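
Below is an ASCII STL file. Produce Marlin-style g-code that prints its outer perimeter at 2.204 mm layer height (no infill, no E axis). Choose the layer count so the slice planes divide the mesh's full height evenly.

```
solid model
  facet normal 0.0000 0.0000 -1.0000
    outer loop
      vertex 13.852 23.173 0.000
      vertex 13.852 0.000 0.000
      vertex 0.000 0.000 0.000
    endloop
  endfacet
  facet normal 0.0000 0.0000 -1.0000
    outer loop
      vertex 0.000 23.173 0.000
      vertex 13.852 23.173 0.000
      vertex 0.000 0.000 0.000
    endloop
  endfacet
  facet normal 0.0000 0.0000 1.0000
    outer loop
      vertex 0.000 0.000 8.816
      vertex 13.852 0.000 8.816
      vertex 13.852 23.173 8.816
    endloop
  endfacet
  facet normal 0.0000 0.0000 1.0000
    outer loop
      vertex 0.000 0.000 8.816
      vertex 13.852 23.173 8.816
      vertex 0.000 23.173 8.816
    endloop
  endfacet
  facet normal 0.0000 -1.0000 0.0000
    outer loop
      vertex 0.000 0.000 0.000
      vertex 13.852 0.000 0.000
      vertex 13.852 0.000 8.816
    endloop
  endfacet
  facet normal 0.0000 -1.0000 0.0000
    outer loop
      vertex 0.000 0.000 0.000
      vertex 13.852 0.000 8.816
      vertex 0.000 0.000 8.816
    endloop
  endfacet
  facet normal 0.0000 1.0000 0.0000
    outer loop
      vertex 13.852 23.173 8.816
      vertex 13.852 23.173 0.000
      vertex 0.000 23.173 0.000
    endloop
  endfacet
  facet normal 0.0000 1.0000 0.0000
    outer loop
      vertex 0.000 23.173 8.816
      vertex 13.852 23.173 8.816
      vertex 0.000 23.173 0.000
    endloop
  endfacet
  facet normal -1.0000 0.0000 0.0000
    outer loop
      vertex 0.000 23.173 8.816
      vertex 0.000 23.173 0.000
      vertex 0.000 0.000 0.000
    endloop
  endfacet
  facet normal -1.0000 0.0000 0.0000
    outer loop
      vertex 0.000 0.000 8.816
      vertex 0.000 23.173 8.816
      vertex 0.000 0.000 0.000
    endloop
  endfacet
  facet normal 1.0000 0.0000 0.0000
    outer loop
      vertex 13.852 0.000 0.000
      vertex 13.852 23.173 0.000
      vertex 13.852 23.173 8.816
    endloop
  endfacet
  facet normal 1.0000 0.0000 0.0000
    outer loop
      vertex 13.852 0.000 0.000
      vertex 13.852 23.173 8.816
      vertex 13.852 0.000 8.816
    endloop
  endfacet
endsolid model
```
; perimeter-only toolpath
G21 ; units = mm
G90 ; absolute positioning
G28 ; home
; layer 1
G0 Z2.204
G0 X0.000 Y0.000
G1 X13.852 Y0.000
G1 X13.852 Y23.173
G1 X0.000 Y23.173
G1 X0.000 Y0.000
; layer 2
G0 Z4.408
G0 X0.000 Y0.000
G1 X13.852 Y0.000
G1 X13.852 Y23.173
G1 X0.000 Y23.173
G1 X0.000 Y0.000
; layer 3
G0 Z6.612
G0 X0.000 Y0.000
G1 X13.852 Y0.000
G1 X13.852 Y23.173
G1 X0.000 Y23.173
G1 X0.000 Y0.000
; layer 4
G0 Z8.816
G0 X0.000 Y0.000
G1 X13.852 Y0.000
G1 X13.852 Y23.173
G1 X0.000 Y23.173
G1 X0.000 Y0.000
M2 ; end

The solid is a rectangular box, roughly 13.9 × 23.2 mm footprint and 8.82 mm tall. Slicing at Δz = 2.204 mm — 4 equal slices spanning the solid's height, so layer i sits at z = i·h/4 — gives 4 non-empty perimeters. Each is a 4-segment closed polygon; G0 lifts to the layer z and rapids to the start vertex, then G1 traces the edges.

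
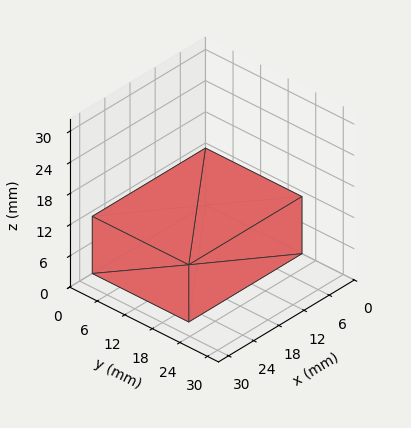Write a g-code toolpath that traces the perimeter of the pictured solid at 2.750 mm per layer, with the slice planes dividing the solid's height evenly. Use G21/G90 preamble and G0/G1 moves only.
Reading the render: the shape is a rectangular box, roughly 27 × 21 mm footprint and 11 mm tall (dimensions read to the nearest mm from the axis ticks). For the g-code, the solid's height is divided into equal slices at the stated Δz and each level perimeter traced with G1 moves after a G0 lift.

; perimeter-only toolpath
G21 ; units = mm
G90 ; absolute positioning
G28 ; home
; layer 1
G0 Z2.750
G0 X0.000 Y0.000
G1 X27.000 Y0.000
G1 X27.000 Y21.000
G1 X0.000 Y21.000
G1 X0.000 Y0.000
; layer 2
G0 Z5.500
G0 X0.000 Y0.000
G1 X27.000 Y0.000
G1 X27.000 Y21.000
G1 X0.000 Y21.000
G1 X0.000 Y0.000
; layer 3
G0 Z8.250
G0 X0.000 Y0.000
G1 X27.000 Y0.000
G1 X27.000 Y21.000
G1 X0.000 Y21.000
G1 X0.000 Y0.000
; layer 4
G0 Z11.000
G0 X0.000 Y0.000
G1 X27.000 Y0.000
G1 X27.000 Y21.000
G1 X0.000 Y21.000
G1 X0.000 Y0.000
M2 ; end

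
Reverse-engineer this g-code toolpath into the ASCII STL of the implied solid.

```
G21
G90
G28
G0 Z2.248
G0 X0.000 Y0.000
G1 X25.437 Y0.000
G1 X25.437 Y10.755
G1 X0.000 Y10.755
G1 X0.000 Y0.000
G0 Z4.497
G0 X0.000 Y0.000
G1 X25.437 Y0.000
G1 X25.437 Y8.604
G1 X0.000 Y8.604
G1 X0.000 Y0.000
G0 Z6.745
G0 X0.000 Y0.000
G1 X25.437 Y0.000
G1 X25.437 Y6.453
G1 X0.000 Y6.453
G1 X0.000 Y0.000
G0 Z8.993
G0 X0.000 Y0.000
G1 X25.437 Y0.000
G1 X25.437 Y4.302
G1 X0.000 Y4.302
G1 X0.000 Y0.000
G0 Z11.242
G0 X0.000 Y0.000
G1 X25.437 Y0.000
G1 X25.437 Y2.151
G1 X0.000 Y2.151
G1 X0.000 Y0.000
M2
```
solid part
  facet normal 0.0000 0.0000 -1.0000
    outer loop
      vertex 25.437 12.906 0.000
      vertex 25.437 0.000 0.000
      vertex 0.000 0.000 0.000
    endloop
  endfacet
  facet normal 0.0000 0.0000 -1.0000
    outer loop
      vertex 0.000 12.906 0.000
      vertex 25.437 12.906 0.000
      vertex 0.000 0.000 0.000
    endloop
  endfacet
  facet normal 0.0000 -1.0000 0.0000
    outer loop
      vertex 0.000 0.000 0.000
      vertex 25.437 0.000 0.000
      vertex 25.437 0.000 13.490
    endloop
  endfacet
  facet normal 0.0000 -1.0000 0.0000
    outer loop
      vertex 0.000 0.000 0.000
      vertex 25.437 0.000 13.490
      vertex 0.000 0.000 13.490
    endloop
  endfacet
  facet normal 0.0000 0.7226 0.6913
    outer loop
      vertex 0.000 0.000 13.490
      vertex 25.437 0.000 13.490
      vertex 25.437 12.906 0.000
    endloop
  endfacet
  facet normal 0.0000 0.7226 0.6913
    outer loop
      vertex 0.000 0.000 13.490
      vertex 25.437 12.906 0.000
      vertex 0.000 12.906 0.000
    endloop
  endfacet
  facet normal -1.0000 0.0000 0.0000
    outer loop
      vertex 0.000 0.000 13.490
      vertex 0.000 12.906 0.000
      vertex 0.000 0.000 0.000
    endloop
  endfacet
  facet normal 1.0000 0.0000 0.0000
    outer loop
      vertex 25.437 0.000 0.000
      vertex 25.437 12.906 0.000
      vertex 25.437 0.000 13.490
    endloop
  endfacet
endsolid part

The G0 Z moves step by Δz≈2.248 mm. The G1 loops shrink linearly with z, so the solid tapers from its base footprint up to z≈13.5. Closing with a flat bottom cap and the tapered top and triangulating gives 8 facets — a wedge (ramp): 25.4 × 12.9 mm base, rising to 13.5 mm along the y=0 edge and sloping linearly to z=0 at y=12.9.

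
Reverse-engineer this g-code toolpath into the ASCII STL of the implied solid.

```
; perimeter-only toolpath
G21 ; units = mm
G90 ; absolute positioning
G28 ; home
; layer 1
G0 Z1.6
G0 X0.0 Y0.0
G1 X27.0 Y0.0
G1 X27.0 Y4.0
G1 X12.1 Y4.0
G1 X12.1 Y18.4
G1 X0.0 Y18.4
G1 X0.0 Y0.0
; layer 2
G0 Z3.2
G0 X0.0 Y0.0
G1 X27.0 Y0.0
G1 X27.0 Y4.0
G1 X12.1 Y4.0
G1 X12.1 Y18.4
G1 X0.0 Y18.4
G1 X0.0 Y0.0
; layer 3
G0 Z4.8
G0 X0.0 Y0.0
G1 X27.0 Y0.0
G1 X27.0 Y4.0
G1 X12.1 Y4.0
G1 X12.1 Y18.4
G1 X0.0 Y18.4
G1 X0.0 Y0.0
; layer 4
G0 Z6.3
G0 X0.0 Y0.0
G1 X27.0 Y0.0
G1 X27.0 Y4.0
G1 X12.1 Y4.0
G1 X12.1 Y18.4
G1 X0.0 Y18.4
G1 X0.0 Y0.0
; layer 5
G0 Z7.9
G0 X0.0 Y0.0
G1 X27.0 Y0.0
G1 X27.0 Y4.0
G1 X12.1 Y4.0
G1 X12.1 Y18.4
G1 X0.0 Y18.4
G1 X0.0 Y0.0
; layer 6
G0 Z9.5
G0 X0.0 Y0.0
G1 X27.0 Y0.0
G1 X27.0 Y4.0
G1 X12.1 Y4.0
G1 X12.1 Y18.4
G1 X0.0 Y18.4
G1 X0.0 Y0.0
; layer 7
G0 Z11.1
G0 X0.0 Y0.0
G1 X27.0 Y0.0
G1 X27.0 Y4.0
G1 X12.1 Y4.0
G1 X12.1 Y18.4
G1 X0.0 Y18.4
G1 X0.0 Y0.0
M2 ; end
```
solid part
  facet normal 0.0000 0.0000 -1.0000
    outer loop
      vertex 27.0 4.0 0.0
      vertex 27.0 0.0 0.0
      vertex 0.0 0.0 0.0
    endloop
  endfacet
  facet normal 0.0000 0.0000 -1.0000
    outer loop
      vertex 12.1 4.0 0.0
      vertex 27.0 4.0 0.0
      vertex 0.0 0.0 0.0
    endloop
  endfacet
  facet normal 0.0000 0.0000 -1.0000
    outer loop
      vertex 12.1 18.4 0.0
      vertex 12.1 4.0 0.0
      vertex 0.0 0.0 0.0
    endloop
  endfacet
  facet normal 0.0000 0.0000 -1.0000
    outer loop
      vertex 0.0 18.4 0.0
      vertex 12.1 18.4 0.0
      vertex 0.0 0.0 0.0
    endloop
  endfacet
  facet normal 0.0000 0.0000 1.0000
    outer loop
      vertex 0.0 0.0 11.1
      vertex 27.0 0.0 11.1
      vertex 27.0 4.0 11.1
    endloop
  endfacet
  facet normal 0.0000 0.0000 1.0000
    outer loop
      vertex 0.0 0.0 11.1
      vertex 27.0 4.0 11.1
      vertex 12.1 4.0 11.1
    endloop
  endfacet
  facet normal 0.0000 0.0000 1.0000
    outer loop
      vertex 0.0 0.0 11.1
      vertex 12.1 4.0 11.1
      vertex 12.1 18.4 11.1
    endloop
  endfacet
  facet normal 0.0000 0.0000 1.0000
    outer loop
      vertex 0.0 0.0 11.1
      vertex 12.1 18.4 11.1
      vertex 0.0 18.4 11.1
    endloop
  endfacet
  facet normal 0.0000 -1.0000 0.0000
    outer loop
      vertex 0.0 0.0 0.0
      vertex 27.0 0.0 0.0
      vertex 27.0 0.0 11.1
    endloop
  endfacet
  facet normal 0.0000 -1.0000 0.0000
    outer loop
      vertex 0.0 0.0 0.0
      vertex 27.0 0.0 11.1
      vertex 0.0 0.0 11.1
    endloop
  endfacet
  facet normal 1.0000 0.0000 0.0000
    outer loop
      vertex 27.0 0.0 0.0
      vertex 27.0 4.0 0.0
      vertex 27.0 4.0 11.1
    endloop
  endfacet
  facet normal 1.0000 0.0000 0.0000
    outer loop
      vertex 27.0 0.0 0.0
      vertex 27.0 4.0 11.1
      vertex 27.0 0.0 11.1
    endloop
  endfacet
  facet normal 0.0000 1.0000 0.0000
    outer loop
      vertex 27.0 4.0 0.0
      vertex 12.1 4.0 0.0
      vertex 12.1 4.0 11.1
    endloop
  endfacet
  facet normal 0.0000 1.0000 0.0000
    outer loop
      vertex 27.0 4.0 0.0
      vertex 12.1 4.0 11.1
      vertex 27.0 4.0 11.1
    endloop
  endfacet
  facet normal 1.0000 0.0000 0.0000
    outer loop
      vertex 12.1 4.0 0.0
      vertex 12.1 18.4 0.0
      vertex 12.1 18.4 11.1
    endloop
  endfacet
  facet normal 1.0000 0.0000 0.0000
    outer loop
      vertex 12.1 4.0 0.0
      vertex 12.1 18.4 11.1
      vertex 12.1 4.0 11.1
    endloop
  endfacet
  facet normal 0.0000 1.0000 0.0000
    outer loop
      vertex 12.1 18.4 0.0
      vertex 0.0 18.4 0.0
      vertex 0.0 18.4 11.1
    endloop
  endfacet
  facet normal 0.0000 1.0000 0.0000
    outer loop
      vertex 12.1 18.4 0.0
      vertex 0.0 18.4 11.1
      vertex 12.1 18.4 11.1
    endloop
  endfacet
  facet normal -1.0000 0.0000 0.0000
    outer loop
      vertex 0.0 18.4 0.0
      vertex 0.0 0.0 0.0
      vertex 0.0 0.0 11.1
    endloop
  endfacet
  facet normal -1.0000 0.0000 0.0000
    outer loop
      vertex 0.0 18.4 0.0
      vertex 0.0 0.0 11.1
      vertex 0.0 18.4 11.1
    endloop
  endfacet
endsolid part

The G0 Z moves step by Δz≈1.6 mm. Every layer's G1 loop is the same polygon, so the solid is a straight extrusion of it from z=0 to z≈11.1. Closing with flat bottom and top caps and triangulating gives 20 facets — an L-shaped prism: outer 27 × 18.4 mm, arm thicknesses ≈ 4 mm (horizontal) and 12.1 mm (vertical), extruded 11.1 mm in z.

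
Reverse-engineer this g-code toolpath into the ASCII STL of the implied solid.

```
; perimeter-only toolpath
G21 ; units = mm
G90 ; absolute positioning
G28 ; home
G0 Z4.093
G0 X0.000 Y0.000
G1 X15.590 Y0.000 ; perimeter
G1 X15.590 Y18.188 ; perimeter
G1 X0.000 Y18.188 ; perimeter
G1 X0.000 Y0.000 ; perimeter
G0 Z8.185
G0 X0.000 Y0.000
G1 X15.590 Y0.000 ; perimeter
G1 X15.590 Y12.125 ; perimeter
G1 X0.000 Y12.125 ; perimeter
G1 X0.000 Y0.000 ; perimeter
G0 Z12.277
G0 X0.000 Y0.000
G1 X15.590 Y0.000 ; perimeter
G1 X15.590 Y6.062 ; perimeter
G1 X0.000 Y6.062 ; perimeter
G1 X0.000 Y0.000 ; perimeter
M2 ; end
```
solid part
  facet normal 0.0000 0.0000 -1.0000
    outer loop
      vertex 15.590 24.250 0.000
      vertex 15.590 0.000 0.000
      vertex 0.000 0.000 0.000
    endloop
  endfacet
  facet normal 0.0000 0.0000 -1.0000
    outer loop
      vertex 0.000 24.250 0.000
      vertex 15.590 24.250 0.000
      vertex 0.000 0.000 0.000
    endloop
  endfacet
  facet normal 0.0000 -1.0000 0.0000
    outer loop
      vertex 0.000 0.000 0.000
      vertex 15.590 0.000 0.000
      vertex 15.590 0.000 16.370
    endloop
  endfacet
  facet normal 0.0000 -1.0000 0.0000
    outer loop
      vertex 0.000 0.000 0.000
      vertex 15.590 0.000 16.370
      vertex 0.000 0.000 16.370
    endloop
  endfacet
  facet normal 0.0000 0.5595 0.8288
    outer loop
      vertex 0.000 0.000 16.370
      vertex 15.590 0.000 16.370
      vertex 15.590 24.250 0.000
    endloop
  endfacet
  facet normal 0.0000 0.5595 0.8288
    outer loop
      vertex 0.000 0.000 16.370
      vertex 15.590 24.250 0.000
      vertex 0.000 24.250 0.000
    endloop
  endfacet
  facet normal -1.0000 0.0000 0.0000
    outer loop
      vertex 0.000 0.000 16.370
      vertex 0.000 24.250 0.000
      vertex 0.000 0.000 0.000
    endloop
  endfacet
  facet normal 1.0000 0.0000 0.0000
    outer loop
      vertex 15.590 0.000 0.000
      vertex 15.590 24.250 0.000
      vertex 15.590 0.000 16.370
    endloop
  endfacet
endsolid part

The G0 Z moves step by Δz≈4.093 mm. The G1 loops shrink linearly with z, so the solid tapers from its base footprint up to z≈16.4. Closing with a flat bottom cap and the tapered top and triangulating gives 8 facets — a wedge (ramp): 15.6 × 24.2 mm base, rising to 16.4 mm along the y=0 edge and sloping linearly to z=0 at y=24.2.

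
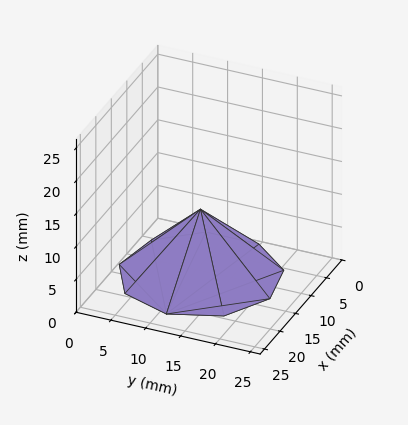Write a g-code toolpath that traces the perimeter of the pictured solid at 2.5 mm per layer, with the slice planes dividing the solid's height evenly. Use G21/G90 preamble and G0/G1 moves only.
Reading the render: the shape is a regular 9-sided pyramid, base circumscribed radius ≈ 11 mm, apex at z ≈ 10 mm (dimensions read to the nearest mm from the axis ticks). For the g-code, the solid's height is divided into equal slices at the stated Δz and each level perimeter traced with G1 moves after a G0 lift.

; perimeter-only toolpath
G21 ; units = mm
G90 ; absolute positioning
G28 ; home
; layer 1
G0 Z2.5
G0 X19.2 Y11.0
G1 X17.3 Y16.3
G1 X12.4 Y19.1
G1 X6.9 Y18.1
G1 X3.3 Y13.9
G1 X3.3 Y8.2
G1 X6.9 Y3.9
G1 X12.4 Y2.9
G1 X17.3 Y5.7
G1 X19.2 Y11.0
; layer 2
G0 Z5.0
G0 X16.5 Y11.0
G1 X15.2 Y14.6
G1 X11.9 Y16.4
G1 X8.2 Y15.8
G1 X5.8 Y12.9
G1 X5.8 Y9.1
G1 X8.2 Y6.2
G1 X11.9 Y5.6
G1 X15.2 Y7.5
G1 X16.5 Y11.0
; layer 3
G0 Z7.5
G0 X13.8 Y11.0
G1 X13.1 Y12.8
G1 X11.5 Y13.7
G1 X9.6 Y13.4
G1 X8.4 Y11.9
G1 X8.4 Y10.1
G1 X9.6 Y8.6
G1 X11.5 Y8.3
G1 X13.1 Y9.2
G1 X13.8 Y11.0
M2 ; end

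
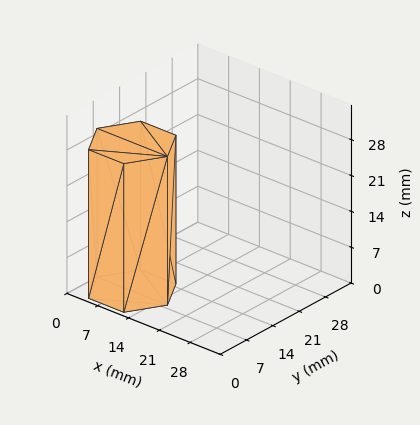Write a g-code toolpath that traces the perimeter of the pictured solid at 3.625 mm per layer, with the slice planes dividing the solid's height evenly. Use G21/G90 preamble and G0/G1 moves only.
Reading the render: the shape is a regular 6-sided prism (a cylinder approximated with 6 flat sides), circumscribed radius ≈ 8 mm, height ≈ 29 mm (dimensions read to the nearest mm from the axis ticks). For the g-code, the solid's height is divided into equal slices at the stated Δz and each level perimeter traced with G1 moves after a G0 lift.

; perimeter-only toolpath
G21 ; units = mm
G90 ; absolute positioning
G28 ; home
; layer 1
G0 Z3.625
G0 X16.000 Y8.000
G1 X12.000 Y14.928
G1 X4.000 Y14.928
G1 X0.000 Y8.000
G1 X4.000 Y1.072
G1 X12.000 Y1.072
G1 X16.000 Y8.000
; layer 2
G0 Z7.250
G0 X16.000 Y8.000
G1 X12.000 Y14.928
G1 X4.000 Y14.928
G1 X0.000 Y8.000
G1 X4.000 Y1.072
G1 X12.000 Y1.072
G1 X16.000 Y8.000
; layer 3
G0 Z10.875
G0 X16.000 Y8.000
G1 X12.000 Y14.928
G1 X4.000 Y14.928
G1 X0.000 Y8.000
G1 X4.000 Y1.072
G1 X12.000 Y1.072
G1 X16.000 Y8.000
; layer 4
G0 Z14.500
G0 X16.000 Y8.000
G1 X12.000 Y14.928
G1 X4.000 Y14.928
G1 X0.000 Y8.000
G1 X4.000 Y1.072
G1 X12.000 Y1.072
G1 X16.000 Y8.000
; layer 5
G0 Z18.125
G0 X16.000 Y8.000
G1 X12.000 Y14.928
G1 X4.000 Y14.928
G1 X0.000 Y8.000
G1 X4.000 Y1.072
G1 X12.000 Y1.072
G1 X16.000 Y8.000
; layer 6
G0 Z21.750
G0 X16.000 Y8.000
G1 X12.000 Y14.928
G1 X4.000 Y14.928
G1 X0.000 Y8.000
G1 X4.000 Y1.072
G1 X12.000 Y1.072
G1 X16.000 Y8.000
; layer 7
G0 Z25.375
G0 X16.000 Y8.000
G1 X12.000 Y14.928
G1 X4.000 Y14.928
G1 X0.000 Y8.000
G1 X4.000 Y1.072
G1 X12.000 Y1.072
G1 X16.000 Y8.000
; layer 8
G0 Z29.000
G0 X16.000 Y8.000
G1 X12.000 Y14.928
G1 X4.000 Y14.928
G1 X0.000 Y8.000
G1 X4.000 Y1.072
G1 X12.000 Y1.072
G1 X16.000 Y8.000
M2 ; end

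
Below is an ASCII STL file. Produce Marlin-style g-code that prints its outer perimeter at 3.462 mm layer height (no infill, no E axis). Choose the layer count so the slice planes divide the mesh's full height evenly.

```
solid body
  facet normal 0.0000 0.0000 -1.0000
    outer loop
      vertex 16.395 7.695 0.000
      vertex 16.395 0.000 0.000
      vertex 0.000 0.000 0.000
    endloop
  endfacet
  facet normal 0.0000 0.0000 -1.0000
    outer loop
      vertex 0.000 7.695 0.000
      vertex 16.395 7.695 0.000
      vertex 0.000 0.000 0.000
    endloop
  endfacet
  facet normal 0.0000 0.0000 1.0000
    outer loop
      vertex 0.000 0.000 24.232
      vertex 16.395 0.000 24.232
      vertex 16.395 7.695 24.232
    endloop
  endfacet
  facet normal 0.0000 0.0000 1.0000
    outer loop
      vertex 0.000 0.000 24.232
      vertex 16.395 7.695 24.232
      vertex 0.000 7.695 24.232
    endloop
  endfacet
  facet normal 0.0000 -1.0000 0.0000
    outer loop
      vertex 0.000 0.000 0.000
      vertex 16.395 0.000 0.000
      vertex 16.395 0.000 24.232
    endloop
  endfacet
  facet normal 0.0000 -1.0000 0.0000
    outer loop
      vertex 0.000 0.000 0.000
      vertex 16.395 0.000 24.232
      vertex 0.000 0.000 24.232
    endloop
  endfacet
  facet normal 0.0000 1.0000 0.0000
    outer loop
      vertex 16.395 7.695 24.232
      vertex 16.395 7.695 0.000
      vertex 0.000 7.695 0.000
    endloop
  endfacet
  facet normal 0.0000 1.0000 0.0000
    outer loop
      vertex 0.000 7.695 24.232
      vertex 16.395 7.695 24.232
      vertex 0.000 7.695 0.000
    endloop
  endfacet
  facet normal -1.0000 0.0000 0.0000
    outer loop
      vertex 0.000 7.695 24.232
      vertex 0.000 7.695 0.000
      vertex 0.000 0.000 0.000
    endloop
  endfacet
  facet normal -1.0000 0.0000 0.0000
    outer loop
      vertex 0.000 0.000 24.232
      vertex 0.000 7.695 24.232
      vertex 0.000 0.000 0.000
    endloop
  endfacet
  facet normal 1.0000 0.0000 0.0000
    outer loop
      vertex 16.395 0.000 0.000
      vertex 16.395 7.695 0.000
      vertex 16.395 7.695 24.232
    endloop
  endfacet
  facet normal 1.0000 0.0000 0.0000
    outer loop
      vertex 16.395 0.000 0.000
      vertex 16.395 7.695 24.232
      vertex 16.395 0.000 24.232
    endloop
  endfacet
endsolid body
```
; perimeter-only toolpath
G21 ; units = mm
G90 ; absolute positioning
G28 ; home
; layer 1
G0 Z3.462
G0 X0.000 Y0.000
G1 X16.395 Y0.000
G1 X16.395 Y7.695
G1 X0.000 Y7.695
G1 X0.000 Y0.000
; layer 2
G0 Z6.923
G0 X0.000 Y0.000
G1 X16.395 Y0.000
G1 X16.395 Y7.695
G1 X0.000 Y7.695
G1 X0.000 Y0.000
; layer 3
G0 Z10.385
G0 X0.000 Y0.000
G1 X16.395 Y0.000
G1 X16.395 Y7.695
G1 X0.000 Y7.695
G1 X0.000 Y0.000
; layer 4
G0 Z13.847
G0 X0.000 Y0.000
G1 X16.395 Y0.000
G1 X16.395 Y7.695
G1 X0.000 Y7.695
G1 X0.000 Y0.000
; layer 5
G0 Z17.309
G0 X0.000 Y0.000
G1 X16.395 Y0.000
G1 X16.395 Y7.695
G1 X0.000 Y7.695
G1 X0.000 Y0.000
; layer 6
G0 Z20.770
G0 X0.000 Y0.000
G1 X16.395 Y0.000
G1 X16.395 Y7.695
G1 X0.000 Y7.695
G1 X0.000 Y0.000
; layer 7
G0 Z24.232
G0 X0.000 Y0.000
G1 X16.395 Y0.000
G1 X16.395 Y7.695
G1 X0.000 Y7.695
G1 X0.000 Y0.000
M2 ; end

The solid is a rectangular box, roughly 16.4 × 7.7 mm footprint and 24.2 mm tall. Slicing at Δz = 3.462 mm — 7 equal slices spanning the solid's height, so layer i sits at z = i·h/7 — gives 7 non-empty perimeters. Each is a 4-segment closed polygon; G0 lifts to the layer z and rapids to the start vertex, then G1 traces the edges.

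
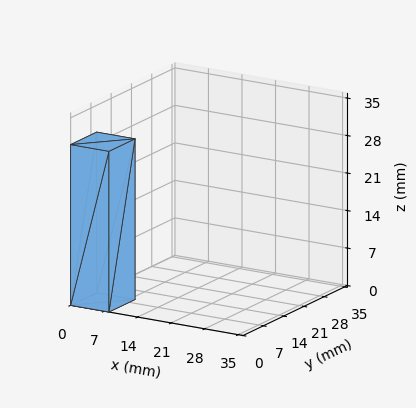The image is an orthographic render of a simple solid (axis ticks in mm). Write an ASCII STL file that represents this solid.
Reading the render: the shape is a rectangular box, roughly 8 × 9 mm footprint and 30 mm tall (dimensions read to the nearest mm from the axis ticks). For the STL, each face is triangulated and given an outward normal.

solid part
  facet normal 0.0000 0.0000 -1.0000
    outer loop
      vertex 8.00 9.00 0.00
      vertex 8.00 0.00 0.00
      vertex 0.00 0.00 0.00
    endloop
  endfacet
  facet normal 0.0000 0.0000 -1.0000
    outer loop
      vertex 0.00 9.00 0.00
      vertex 8.00 9.00 0.00
      vertex 0.00 0.00 0.00
    endloop
  endfacet
  facet normal 0.0000 0.0000 1.0000
    outer loop
      vertex 0.00 0.00 30.00
      vertex 8.00 0.00 30.00
      vertex 8.00 9.00 30.00
    endloop
  endfacet
  facet normal 0.0000 0.0000 1.0000
    outer loop
      vertex 0.00 0.00 30.00
      vertex 8.00 9.00 30.00
      vertex 0.00 9.00 30.00
    endloop
  endfacet
  facet normal 0.0000 -1.0000 0.0000
    outer loop
      vertex 0.00 0.00 0.00
      vertex 8.00 0.00 0.00
      vertex 8.00 0.00 30.00
    endloop
  endfacet
  facet normal 0.0000 -1.0000 0.0000
    outer loop
      vertex 0.00 0.00 0.00
      vertex 8.00 0.00 30.00
      vertex 0.00 0.00 30.00
    endloop
  endfacet
  facet normal 0.0000 1.0000 0.0000
    outer loop
      vertex 8.00 9.00 30.00
      vertex 8.00 9.00 0.00
      vertex 0.00 9.00 0.00
    endloop
  endfacet
  facet normal 0.0000 1.0000 0.0000
    outer loop
      vertex 0.00 9.00 30.00
      vertex 8.00 9.00 30.00
      vertex 0.00 9.00 0.00
    endloop
  endfacet
  facet normal -1.0000 0.0000 0.0000
    outer loop
      vertex 0.00 9.00 30.00
      vertex 0.00 9.00 0.00
      vertex 0.00 0.00 0.00
    endloop
  endfacet
  facet normal -1.0000 0.0000 0.0000
    outer loop
      vertex 0.00 0.00 30.00
      vertex 0.00 9.00 30.00
      vertex 0.00 0.00 0.00
    endloop
  endfacet
  facet normal 1.0000 0.0000 0.0000
    outer loop
      vertex 8.00 0.00 0.00
      vertex 8.00 9.00 0.00
      vertex 8.00 9.00 30.00
    endloop
  endfacet
  facet normal 1.0000 0.0000 0.0000
    outer loop
      vertex 8.00 0.00 0.00
      vertex 8.00 9.00 30.00
      vertex 8.00 0.00 30.00
    endloop
  endfacet
endsolid part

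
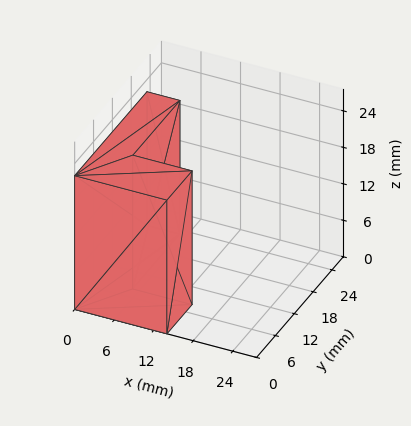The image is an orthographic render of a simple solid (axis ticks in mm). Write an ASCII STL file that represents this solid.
Reading the render: the shape is an L-shaped prism: outer 14 × 23 mm, arm thicknesses ≈ 8 mm (horizontal) and 5 mm (vertical), extruded 22 mm in z (dimensions read to the nearest mm from the axis ticks). For the STL, each face is triangulated and given an outward normal.

solid part
  facet normal 0.0000 0.0000 -1.0000
    outer loop
      vertex 14.000 8.000 0.000
      vertex 14.000 0.000 0.000
      vertex 0.000 0.000 0.000
    endloop
  endfacet
  facet normal 0.0000 0.0000 -1.0000
    outer loop
      vertex 5.000 8.000 0.000
      vertex 14.000 8.000 0.000
      vertex 0.000 0.000 0.000
    endloop
  endfacet
  facet normal 0.0000 0.0000 -1.0000
    outer loop
      vertex 5.000 23.000 0.000
      vertex 5.000 8.000 0.000
      vertex 0.000 0.000 0.000
    endloop
  endfacet
  facet normal 0.0000 0.0000 -1.0000
    outer loop
      vertex 0.000 23.000 0.000
      vertex 5.000 23.000 0.000
      vertex 0.000 0.000 0.000
    endloop
  endfacet
  facet normal 0.0000 0.0000 1.0000
    outer loop
      vertex 0.000 0.000 22.000
      vertex 14.000 0.000 22.000
      vertex 14.000 8.000 22.000
    endloop
  endfacet
  facet normal 0.0000 0.0000 1.0000
    outer loop
      vertex 0.000 0.000 22.000
      vertex 14.000 8.000 22.000
      vertex 5.000 8.000 22.000
    endloop
  endfacet
  facet normal 0.0000 0.0000 1.0000
    outer loop
      vertex 0.000 0.000 22.000
      vertex 5.000 8.000 22.000
      vertex 5.000 23.000 22.000
    endloop
  endfacet
  facet normal 0.0000 0.0000 1.0000
    outer loop
      vertex 0.000 0.000 22.000
      vertex 5.000 23.000 22.000
      vertex 0.000 23.000 22.000
    endloop
  endfacet
  facet normal 0.0000 -1.0000 0.0000
    outer loop
      vertex 0.000 0.000 0.000
      vertex 14.000 0.000 0.000
      vertex 14.000 0.000 22.000
    endloop
  endfacet
  facet normal 0.0000 -1.0000 0.0000
    outer loop
      vertex 0.000 0.000 0.000
      vertex 14.000 0.000 22.000
      vertex 0.000 0.000 22.000
    endloop
  endfacet
  facet normal 1.0000 0.0000 0.0000
    outer loop
      vertex 14.000 0.000 0.000
      vertex 14.000 8.000 0.000
      vertex 14.000 8.000 22.000
    endloop
  endfacet
  facet normal 1.0000 0.0000 0.0000
    outer loop
      vertex 14.000 0.000 0.000
      vertex 14.000 8.000 22.000
      vertex 14.000 0.000 22.000
    endloop
  endfacet
  facet normal 0.0000 1.0000 0.0000
    outer loop
      vertex 14.000 8.000 0.000
      vertex 5.000 8.000 0.000
      vertex 5.000 8.000 22.000
    endloop
  endfacet
  facet normal 0.0000 1.0000 0.0000
    outer loop
      vertex 14.000 8.000 0.000
      vertex 5.000 8.000 22.000
      vertex 14.000 8.000 22.000
    endloop
  endfacet
  facet normal 1.0000 0.0000 0.0000
    outer loop
      vertex 5.000 8.000 0.000
      vertex 5.000 23.000 0.000
      vertex 5.000 23.000 22.000
    endloop
  endfacet
  facet normal 1.0000 0.0000 0.0000
    outer loop
      vertex 5.000 8.000 0.000
      vertex 5.000 23.000 22.000
      vertex 5.000 8.000 22.000
    endloop
  endfacet
  facet normal 0.0000 1.0000 0.0000
    outer loop
      vertex 5.000 23.000 0.000
      vertex 0.000 23.000 0.000
      vertex 0.000 23.000 22.000
    endloop
  endfacet
  facet normal 0.0000 1.0000 0.0000
    outer loop
      vertex 5.000 23.000 0.000
      vertex 0.000 23.000 22.000
      vertex 5.000 23.000 22.000
    endloop
  endfacet
  facet normal -1.0000 0.0000 0.0000
    outer loop
      vertex 0.000 23.000 0.000
      vertex 0.000 0.000 0.000
      vertex 0.000 0.000 22.000
    endloop
  endfacet
  facet normal -1.0000 0.0000 0.0000
    outer loop
      vertex 0.000 23.000 0.000
      vertex 0.000 0.000 22.000
      vertex 0.000 23.000 22.000
    endloop
  endfacet
endsolid part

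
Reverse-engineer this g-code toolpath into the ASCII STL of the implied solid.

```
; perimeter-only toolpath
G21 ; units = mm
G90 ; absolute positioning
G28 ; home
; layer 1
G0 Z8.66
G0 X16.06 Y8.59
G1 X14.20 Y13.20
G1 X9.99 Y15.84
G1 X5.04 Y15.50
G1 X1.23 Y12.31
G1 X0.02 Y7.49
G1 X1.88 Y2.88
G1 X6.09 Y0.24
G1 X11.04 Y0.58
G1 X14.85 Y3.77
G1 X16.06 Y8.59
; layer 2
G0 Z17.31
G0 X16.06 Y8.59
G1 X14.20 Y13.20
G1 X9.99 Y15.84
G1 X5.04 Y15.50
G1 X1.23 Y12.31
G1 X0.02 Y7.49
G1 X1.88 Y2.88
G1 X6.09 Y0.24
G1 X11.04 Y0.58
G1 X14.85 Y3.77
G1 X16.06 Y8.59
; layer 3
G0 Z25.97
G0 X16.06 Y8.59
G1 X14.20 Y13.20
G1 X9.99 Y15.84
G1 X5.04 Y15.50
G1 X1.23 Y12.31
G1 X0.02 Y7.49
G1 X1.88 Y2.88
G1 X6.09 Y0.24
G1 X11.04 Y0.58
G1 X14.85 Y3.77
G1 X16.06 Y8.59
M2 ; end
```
solid part
  facet normal 0.0000 0.0000 -1.0000
    outer loop
      vertex 9.99 15.84 0.00
      vertex 14.20 13.20 0.00
      vertex 16.06 8.59 0.00
    endloop
  endfacet
  facet normal 0.0000 0.0000 -1.0000
    outer loop
      vertex 5.04 15.50 0.00
      vertex 9.99 15.84 0.00
      vertex 16.06 8.59 0.00
    endloop
  endfacet
  facet normal 0.0000 0.0000 -1.0000
    outer loop
      vertex 1.23 12.31 0.00
      vertex 5.04 15.50 0.00
      vertex 16.06 8.59 0.00
    endloop
  endfacet
  facet normal 0.0000 0.0000 -1.0000
    outer loop
      vertex 0.02 7.49 0.00
      vertex 1.23 12.31 0.00
      vertex 16.06 8.59 0.00
    endloop
  endfacet
  facet normal 0.0000 0.0000 -1.0000
    outer loop
      vertex 1.88 2.88 0.00
      vertex 0.02 7.49 0.00
      vertex 16.06 8.59 0.00
    endloop
  endfacet
  facet normal 0.0000 0.0000 -1.0000
    outer loop
      vertex 6.09 0.24 0.00
      vertex 1.88 2.88 0.00
      vertex 16.06 8.59 0.00
    endloop
  endfacet
  facet normal 0.0000 0.0000 -1.0000
    outer loop
      vertex 11.04 0.58 0.00
      vertex 6.09 0.24 0.00
      vertex 16.06 8.59 0.00
    endloop
  endfacet
  facet normal 0.0000 0.0000 -1.0000
    outer loop
      vertex 14.85 3.77 0.00
      vertex 11.04 0.58 0.00
      vertex 16.06 8.59 0.00
    endloop
  endfacet
  facet normal 0.0000 0.0000 1.0000
    outer loop
      vertex 16.06 8.59 25.97
      vertex 14.20 13.20 25.97
      vertex 9.99 15.84 25.97
    endloop
  endfacet
  facet normal 0.0000 0.0000 1.0000
    outer loop
      vertex 16.06 8.59 25.97
      vertex 9.99 15.84 25.97
      vertex 5.04 15.50 25.97
    endloop
  endfacet
  facet normal 0.0000 0.0000 1.0000
    outer loop
      vertex 16.06 8.59 25.97
      vertex 5.04 15.50 25.97
      vertex 1.23 12.31 25.97
    endloop
  endfacet
  facet normal 0.0000 0.0000 1.0000
    outer loop
      vertex 16.06 8.59 25.97
      vertex 1.23 12.31 25.97
      vertex 0.02 7.49 25.97
    endloop
  endfacet
  facet normal 0.0000 0.0000 1.0000
    outer loop
      vertex 16.06 8.59 25.97
      vertex 0.02 7.49 25.97
      vertex 1.88 2.88 25.97
    endloop
  endfacet
  facet normal 0.0000 0.0000 1.0000
    outer loop
      vertex 16.06 8.59 25.97
      vertex 1.88 2.88 25.97
      vertex 6.09 0.24 25.97
    endloop
  endfacet
  facet normal 0.0000 0.0000 1.0000
    outer loop
      vertex 16.06 8.59 25.97
      vertex 6.09 0.24 25.97
      vertex 11.04 0.58 25.97
    endloop
  endfacet
  facet normal 0.0000 0.0000 1.0000
    outer loop
      vertex 16.06 8.59 25.97
      vertex 11.04 0.58 25.97
      vertex 14.85 3.77 25.97
    endloop
  endfacet
  facet normal 0.9274 0.3742 0.0000
    outer loop
      vertex 16.06 8.59 0.00
      vertex 14.20 13.20 0.00
      vertex 14.20 13.20 25.97
    endloop
  endfacet
  facet normal 0.9274 0.3742 0.0000
    outer loop
      vertex 16.06 8.59 0.00
      vertex 14.20 13.20 25.97
      vertex 16.06 8.59 25.97
    endloop
  endfacet
  facet normal 0.5313 0.8472 0.0000
    outer loop
      vertex 14.20 13.20 0.00
      vertex 9.99 15.84 0.00
      vertex 9.99 15.84 25.97
    endloop
  endfacet
  facet normal 0.5313 0.8472 0.0000
    outer loop
      vertex 14.20 13.20 0.00
      vertex 9.99 15.84 25.97
      vertex 14.20 13.20 25.97
    endloop
  endfacet
  facet normal -0.0685 0.9976 0.0000
    outer loop
      vertex 9.99 15.84 0.00
      vertex 5.04 15.50 0.00
      vertex 5.04 15.50 25.97
    endloop
  endfacet
  facet normal -0.0685 0.9976 0.0000
    outer loop
      vertex 9.99 15.84 0.00
      vertex 5.04 15.50 25.97
      vertex 9.99 15.84 25.97
    endloop
  endfacet
  facet normal -0.6420 0.7667 0.0000
    outer loop
      vertex 5.04 15.50 0.00
      vertex 1.23 12.31 0.00
      vertex 1.23 12.31 25.97
    endloop
  endfacet
  facet normal -0.6420 0.7667 0.0000
    outer loop
      vertex 5.04 15.50 0.00
      vertex 1.23 12.31 25.97
      vertex 5.04 15.50 25.97
    endloop
  endfacet
  facet normal -0.9699 0.2435 0.0000
    outer loop
      vertex 1.23 12.31 0.00
      vertex 0.02 7.49 0.00
      vertex 0.02 7.49 25.97
    endloop
  endfacet
  facet normal -0.9699 0.2435 0.0000
    outer loop
      vertex 1.23 12.31 0.00
      vertex 0.02 7.49 25.97
      vertex 1.23 12.31 25.97
    endloop
  endfacet
  facet normal -0.9274 -0.3742 0.0000
    outer loop
      vertex 0.02 7.49 0.00
      vertex 1.88 2.88 0.00
      vertex 1.88 2.88 25.97
    endloop
  endfacet
  facet normal -0.9274 -0.3742 0.0000
    outer loop
      vertex 0.02 7.49 0.00
      vertex 1.88 2.88 25.97
      vertex 0.02 7.49 25.97
    endloop
  endfacet
  facet normal -0.5313 -0.8472 0.0000
    outer loop
      vertex 1.88 2.88 0.00
      vertex 6.09 0.24 0.00
      vertex 6.09 0.24 25.97
    endloop
  endfacet
  facet normal -0.5313 -0.8472 0.0000
    outer loop
      vertex 1.88 2.88 0.00
      vertex 6.09 0.24 25.97
      vertex 1.88 2.88 25.97
    endloop
  endfacet
  facet normal 0.0685 -0.9976 0.0000
    outer loop
      vertex 6.09 0.24 0.00
      vertex 11.04 0.58 0.00
      vertex 11.04 0.58 25.97
    endloop
  endfacet
  facet normal 0.0685 -0.9976 0.0000
    outer loop
      vertex 6.09 0.24 0.00
      vertex 11.04 0.58 25.97
      vertex 6.09 0.24 25.97
    endloop
  endfacet
  facet normal 0.6420 -0.7667 0.0000
    outer loop
      vertex 11.04 0.58 0.00
      vertex 14.85 3.77 0.00
      vertex 14.85 3.77 25.97
    endloop
  endfacet
  facet normal 0.6420 -0.7667 0.0000
    outer loop
      vertex 11.04 0.58 0.00
      vertex 14.85 3.77 25.97
      vertex 11.04 0.58 25.97
    endloop
  endfacet
  facet normal 0.9699 -0.2435 0.0000
    outer loop
      vertex 14.85 3.77 0.00
      vertex 16.06 8.59 0.00
      vertex 16.06 8.59 25.97
    endloop
  endfacet
  facet normal 0.9699 -0.2435 0.0000
    outer loop
      vertex 14.85 3.77 0.00
      vertex 16.06 8.59 25.97
      vertex 14.85 3.77 25.97
    endloop
  endfacet
endsolid part

The G0 Z moves step by Δz≈8.66 mm. Every layer's G1 loop is the same polygon, so the solid is a straight extrusion of it from z=0 to z≈26. Closing with flat bottom and top caps and triangulating gives 36 facets — a regular 10-sided prism (a cylinder approximated with 10 flat sides), circumscribed radius ≈ 8.04 mm, height ≈ 26 mm.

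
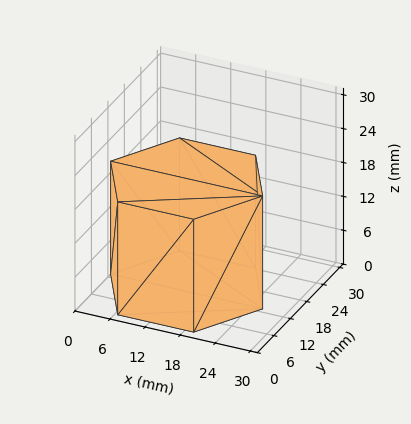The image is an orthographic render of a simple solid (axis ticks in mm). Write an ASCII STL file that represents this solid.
Reading the render: the shape is a regular 6-sided prism (a cylinder approximated with 6 flat sides), circumscribed radius ≈ 13 mm, height ≈ 20 mm (dimensions read to the nearest mm from the axis ticks). For the STL, each face is triangulated and given an outward normal.

solid part
  facet normal 0.0000 0.0000 -1.0000
    outer loop
      vertex 6.50 24.26 0.00
      vertex 19.50 24.26 0.00
      vertex 26.00 13.00 0.00
    endloop
  endfacet
  facet normal 0.0000 0.0000 -1.0000
    outer loop
      vertex 0.00 13.00 0.00
      vertex 6.50 24.26 0.00
      vertex 26.00 13.00 0.00
    endloop
  endfacet
  facet normal 0.0000 0.0000 -1.0000
    outer loop
      vertex 6.50 1.74 0.00
      vertex 0.00 13.00 0.00
      vertex 26.00 13.00 0.00
    endloop
  endfacet
  facet normal 0.0000 0.0000 -1.0000
    outer loop
      vertex 19.50 1.74 0.00
      vertex 6.50 1.74 0.00
      vertex 26.00 13.00 0.00
    endloop
  endfacet
  facet normal 0.0000 0.0000 1.0000
    outer loop
      vertex 26.00 13.00 20.00
      vertex 19.50 24.26 20.00
      vertex 6.50 24.26 20.00
    endloop
  endfacet
  facet normal 0.0000 0.0000 1.0000
    outer loop
      vertex 26.00 13.00 20.00
      vertex 6.50 24.26 20.00
      vertex 0.00 13.00 20.00
    endloop
  endfacet
  facet normal 0.0000 0.0000 1.0000
    outer loop
      vertex 26.00 13.00 20.00
      vertex 0.00 13.00 20.00
      vertex 6.50 1.74 20.00
    endloop
  endfacet
  facet normal 0.0000 0.0000 1.0000
    outer loop
      vertex 26.00 13.00 20.00
      vertex 6.50 1.74 20.00
      vertex 19.50 1.74 20.00
    endloop
  endfacet
  facet normal 0.8661 0.4999 0.0000
    outer loop
      vertex 26.00 13.00 0.00
      vertex 19.50 24.26 0.00
      vertex 19.50 24.26 20.00
    endloop
  endfacet
  facet normal 0.8661 0.4999 0.0000
    outer loop
      vertex 26.00 13.00 0.00
      vertex 19.50 24.26 20.00
      vertex 26.00 13.00 20.00
    endloop
  endfacet
  facet normal 0.0000 1.0000 0.0000
    outer loop
      vertex 19.50 24.26 0.00
      vertex 6.50 24.26 0.00
      vertex 6.50 24.26 20.00
    endloop
  endfacet
  facet normal 0.0000 1.0000 0.0000
    outer loop
      vertex 19.50 24.26 0.00
      vertex 6.50 24.26 20.00
      vertex 19.50 24.26 20.00
    endloop
  endfacet
  facet normal -0.8661 0.4999 0.0000
    outer loop
      vertex 6.50 24.26 0.00
      vertex 0.00 13.00 0.00
      vertex 0.00 13.00 20.00
    endloop
  endfacet
  facet normal -0.8661 0.4999 0.0000
    outer loop
      vertex 6.50 24.26 0.00
      vertex 0.00 13.00 20.00
      vertex 6.50 24.26 20.00
    endloop
  endfacet
  facet normal -0.8661 -0.4999 0.0000
    outer loop
      vertex 0.00 13.00 0.00
      vertex 6.50 1.74 0.00
      vertex 6.50 1.74 20.00
    endloop
  endfacet
  facet normal -0.8661 -0.4999 0.0000
    outer loop
      vertex 0.00 13.00 0.00
      vertex 6.50 1.74 20.00
      vertex 0.00 13.00 20.00
    endloop
  endfacet
  facet normal 0.0000 -1.0000 0.0000
    outer loop
      vertex 6.50 1.74 0.00
      vertex 19.50 1.74 0.00
      vertex 19.50 1.74 20.00
    endloop
  endfacet
  facet normal 0.0000 -1.0000 0.0000
    outer loop
      vertex 6.50 1.74 0.00
      vertex 19.50 1.74 20.00
      vertex 6.50 1.74 20.00
    endloop
  endfacet
  facet normal 0.8661 -0.4999 0.0000
    outer loop
      vertex 19.50 1.74 0.00
      vertex 26.00 13.00 0.00
      vertex 26.00 13.00 20.00
    endloop
  endfacet
  facet normal 0.8661 -0.4999 0.0000
    outer loop
      vertex 19.50 1.74 0.00
      vertex 26.00 13.00 20.00
      vertex 19.50 1.74 20.00
    endloop
  endfacet
endsolid part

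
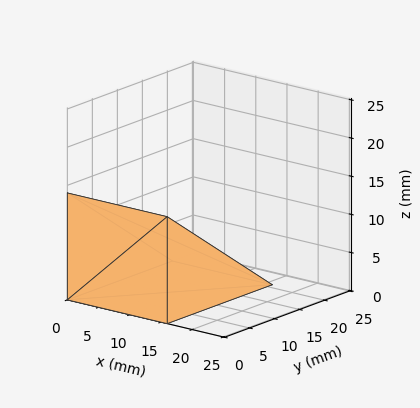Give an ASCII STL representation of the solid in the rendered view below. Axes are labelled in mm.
Reading the render: the shape is a wedge (ramp): 16 × 21 mm base, rising to 14 mm along the y=0 edge and sloping linearly to z=0 at y=21 (dimensions read to the nearest mm from the axis ticks). For the STL, each face is triangulated and given an outward normal.

solid part
  facet normal 0.0000 0.0000 -1.0000
    outer loop
      vertex 16.000 21.000 0.000
      vertex 16.000 0.000 0.000
      vertex 0.000 0.000 0.000
    endloop
  endfacet
  facet normal 0.0000 0.0000 -1.0000
    outer loop
      vertex 0.000 21.000 0.000
      vertex 16.000 21.000 0.000
      vertex 0.000 0.000 0.000
    endloop
  endfacet
  facet normal 0.0000 -1.0000 0.0000
    outer loop
      vertex 0.000 0.000 0.000
      vertex 16.000 0.000 0.000
      vertex 16.000 0.000 14.000
    endloop
  endfacet
  facet normal 0.0000 -1.0000 0.0000
    outer loop
      vertex 0.000 0.000 0.000
      vertex 16.000 0.000 14.000
      vertex 0.000 0.000 14.000
    endloop
  endfacet
  facet normal 0.0000 0.5547 0.8321
    outer loop
      vertex 0.000 0.000 14.000
      vertex 16.000 0.000 14.000
      vertex 16.000 21.000 0.000
    endloop
  endfacet
  facet normal 0.0000 0.5547 0.8321
    outer loop
      vertex 0.000 0.000 14.000
      vertex 16.000 21.000 0.000
      vertex 0.000 21.000 0.000
    endloop
  endfacet
  facet normal -1.0000 0.0000 0.0000
    outer loop
      vertex 0.000 0.000 14.000
      vertex 0.000 21.000 0.000
      vertex 0.000 0.000 0.000
    endloop
  endfacet
  facet normal 1.0000 0.0000 0.0000
    outer loop
      vertex 16.000 0.000 0.000
      vertex 16.000 21.000 0.000
      vertex 16.000 0.000 14.000
    endloop
  endfacet
endsolid part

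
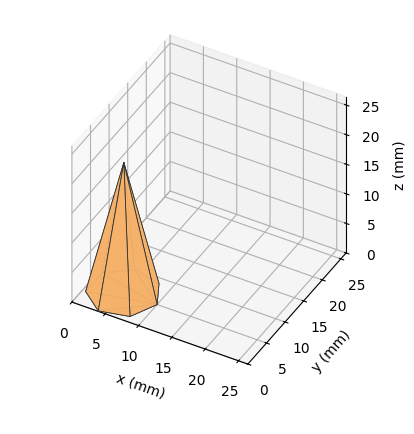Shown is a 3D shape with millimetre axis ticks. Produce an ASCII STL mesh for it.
Reading the render: the shape is a regular 7-sided pyramid, base circumscribed radius ≈ 5 mm, apex at z ≈ 22 mm (dimensions read to the nearest mm from the axis ticks). For the STL, each face is triangulated and given an outward normal.

solid part
  facet normal 0.0000 0.0000 -1.0000
    outer loop
      vertex 3.9 9.9 0.0
      vertex 8.1 8.9 0.0
      vertex 10.0 5.0 0.0
    endloop
  endfacet
  facet normal 0.0000 0.0000 -1.0000
    outer loop
      vertex 0.5 7.2 0.0
      vertex 3.9 9.9 0.0
      vertex 10.0 5.0 0.0
    endloop
  endfacet
  facet normal 0.0000 0.0000 -1.0000
    outer loop
      vertex 0.5 2.8 0.0
      vertex 0.5 7.2 0.0
      vertex 10.0 5.0 0.0
    endloop
  endfacet
  facet normal 0.0000 0.0000 -1.0000
    outer loop
      vertex 3.9 0.1 0.0
      vertex 0.5 2.8 0.0
      vertex 10.0 5.0 0.0
    endloop
  endfacet
  facet normal 0.0000 0.0000 -1.0000
    outer loop
      vertex 8.1 1.1 0.0
      vertex 3.9 0.1 0.0
      vertex 10.0 5.0 0.0
    endloop
  endfacet
  facet normal 0.8808 0.4291 0.2002
    outer loop
      vertex 10.0 5.0 0.0
      vertex 8.1 8.9 0.0
      vertex 5.0 5.0 22.0
    endloop
  endfacet
  facet normal 0.2269 0.9530 0.2009
    outer loop
      vertex 8.1 8.9 0.0
      vertex 3.9 9.9 0.0
      vertex 5.0 5.0 22.0
    endloop
  endfacet
  facet normal -0.6092 0.7671 0.2013
    outer loop
      vertex 3.9 9.9 0.0
      vertex 0.5 7.2 0.0
      vertex 5.0 5.0 22.0
    endloop
  endfacet
  facet normal -0.9797 0.0000 0.2004
    outer loop
      vertex 0.5 7.2 0.0
      vertex 0.5 2.8 0.0
      vertex 5.0 5.0 22.0
    endloop
  endfacet
  facet normal -0.6092 -0.7671 0.2013
    outer loop
      vertex 0.5 2.8 0.0
      vertex 3.9 0.1 0.0
      vertex 5.0 5.0 22.0
    endloop
  endfacet
  facet normal 0.2269 -0.9530 0.2009
    outer loop
      vertex 3.9 0.1 0.0
      vertex 8.1 1.1 0.0
      vertex 5.0 5.0 22.0
    endloop
  endfacet
  facet normal 0.8808 -0.4291 0.2002
    outer loop
      vertex 8.1 1.1 0.0
      vertex 10.0 5.0 0.0
      vertex 5.0 5.0 22.0
    endloop
  endfacet
endsolid part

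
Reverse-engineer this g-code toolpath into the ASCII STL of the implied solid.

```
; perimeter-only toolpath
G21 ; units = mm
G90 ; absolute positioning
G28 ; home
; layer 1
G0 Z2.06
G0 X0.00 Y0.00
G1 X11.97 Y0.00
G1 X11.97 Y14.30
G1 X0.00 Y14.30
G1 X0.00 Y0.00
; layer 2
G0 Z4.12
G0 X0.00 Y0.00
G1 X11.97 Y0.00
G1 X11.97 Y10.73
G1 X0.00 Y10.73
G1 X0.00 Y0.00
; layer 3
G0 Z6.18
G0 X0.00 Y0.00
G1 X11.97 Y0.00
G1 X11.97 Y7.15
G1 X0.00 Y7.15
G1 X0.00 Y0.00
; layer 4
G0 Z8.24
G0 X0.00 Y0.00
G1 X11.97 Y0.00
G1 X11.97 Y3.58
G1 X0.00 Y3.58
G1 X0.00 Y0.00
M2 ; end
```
solid part
  facet normal 0.0000 0.0000 -1.0000
    outer loop
      vertex 11.97 17.88 0.00
      vertex 11.97 0.00 0.00
      vertex 0.00 0.00 0.00
    endloop
  endfacet
  facet normal 0.0000 0.0000 -1.0000
    outer loop
      vertex 0.00 17.88 0.00
      vertex 11.97 17.88 0.00
      vertex 0.00 0.00 0.00
    endloop
  endfacet
  facet normal 0.0000 -1.0000 0.0000
    outer loop
      vertex 0.00 0.00 0.00
      vertex 11.97 0.00 0.00
      vertex 11.97 0.00 10.30
    endloop
  endfacet
  facet normal 0.0000 -1.0000 0.0000
    outer loop
      vertex 0.00 0.00 0.00
      vertex 11.97 0.00 10.30
      vertex 0.00 0.00 10.30
    endloop
  endfacet
  facet normal 0.0000 0.4992 0.8665
    outer loop
      vertex 0.00 0.00 10.30
      vertex 11.97 0.00 10.30
      vertex 11.97 17.88 0.00
    endloop
  endfacet
  facet normal 0.0000 0.4992 0.8665
    outer loop
      vertex 0.00 0.00 10.30
      vertex 11.97 17.88 0.00
      vertex 0.00 17.88 0.00
    endloop
  endfacet
  facet normal -1.0000 0.0000 0.0000
    outer loop
      vertex 0.00 0.00 10.30
      vertex 0.00 17.88 0.00
      vertex 0.00 0.00 0.00
    endloop
  endfacet
  facet normal 1.0000 0.0000 0.0000
    outer loop
      vertex 11.97 0.00 0.00
      vertex 11.97 17.88 0.00
      vertex 11.97 0.00 10.30
    endloop
  endfacet
endsolid part

The G0 Z moves step by Δz≈2.06 mm. The G1 loops shrink linearly with z, so the solid tapers from its base footprint up to z≈10.3. Closing with a flat bottom cap and the tapered top and triangulating gives 8 facets — a wedge (ramp): 12 × 17.9 mm base, rising to 10.3 mm along the y=0 edge and sloping linearly to z=0 at y=17.9.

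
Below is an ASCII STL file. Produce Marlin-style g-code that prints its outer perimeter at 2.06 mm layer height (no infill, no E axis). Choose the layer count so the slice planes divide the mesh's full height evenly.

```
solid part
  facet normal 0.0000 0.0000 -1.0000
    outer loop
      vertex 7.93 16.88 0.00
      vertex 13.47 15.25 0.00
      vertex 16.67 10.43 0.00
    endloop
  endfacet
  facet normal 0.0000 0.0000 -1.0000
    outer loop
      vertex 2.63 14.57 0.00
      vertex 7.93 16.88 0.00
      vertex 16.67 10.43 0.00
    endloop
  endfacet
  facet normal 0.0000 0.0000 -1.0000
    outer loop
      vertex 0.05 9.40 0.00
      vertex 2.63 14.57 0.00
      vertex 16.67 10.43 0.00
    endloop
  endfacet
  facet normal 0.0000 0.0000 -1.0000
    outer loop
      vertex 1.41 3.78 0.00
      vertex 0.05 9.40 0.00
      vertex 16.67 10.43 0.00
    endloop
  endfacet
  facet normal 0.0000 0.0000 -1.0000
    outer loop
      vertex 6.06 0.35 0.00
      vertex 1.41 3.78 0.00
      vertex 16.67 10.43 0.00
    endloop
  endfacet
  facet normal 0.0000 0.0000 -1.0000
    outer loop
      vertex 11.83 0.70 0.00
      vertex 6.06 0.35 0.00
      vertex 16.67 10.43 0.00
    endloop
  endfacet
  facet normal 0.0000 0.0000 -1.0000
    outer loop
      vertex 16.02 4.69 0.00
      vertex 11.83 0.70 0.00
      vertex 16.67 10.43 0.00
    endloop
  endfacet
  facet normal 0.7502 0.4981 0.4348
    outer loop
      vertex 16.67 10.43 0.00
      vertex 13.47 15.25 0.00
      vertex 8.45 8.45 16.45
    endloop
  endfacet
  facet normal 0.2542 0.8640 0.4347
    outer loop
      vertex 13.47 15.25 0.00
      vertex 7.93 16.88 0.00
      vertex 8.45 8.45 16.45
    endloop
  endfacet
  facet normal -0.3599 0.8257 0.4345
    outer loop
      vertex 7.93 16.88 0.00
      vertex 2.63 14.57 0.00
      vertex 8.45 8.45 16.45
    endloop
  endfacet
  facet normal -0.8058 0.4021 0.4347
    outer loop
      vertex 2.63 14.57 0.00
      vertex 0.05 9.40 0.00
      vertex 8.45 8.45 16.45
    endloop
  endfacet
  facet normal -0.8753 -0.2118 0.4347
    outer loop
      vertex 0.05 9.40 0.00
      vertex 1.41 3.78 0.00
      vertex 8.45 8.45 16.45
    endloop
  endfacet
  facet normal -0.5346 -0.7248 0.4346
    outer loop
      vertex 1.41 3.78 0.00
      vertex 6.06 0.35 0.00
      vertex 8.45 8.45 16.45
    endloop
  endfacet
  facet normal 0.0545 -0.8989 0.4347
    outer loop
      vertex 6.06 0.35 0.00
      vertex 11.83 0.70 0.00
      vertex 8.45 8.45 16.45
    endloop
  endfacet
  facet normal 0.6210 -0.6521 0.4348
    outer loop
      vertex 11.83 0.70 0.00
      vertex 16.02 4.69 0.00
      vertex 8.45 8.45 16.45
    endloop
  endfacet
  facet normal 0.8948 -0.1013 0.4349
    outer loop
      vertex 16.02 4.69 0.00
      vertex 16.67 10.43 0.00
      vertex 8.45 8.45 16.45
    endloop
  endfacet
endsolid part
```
; perimeter-only toolpath
G21 ; units = mm
G90 ; absolute positioning
G28 ; home
; layer 1
G0 Z2.06
G0 X15.64 Y10.18
G1 X12.84 Y14.40
G1 X7.99 Y15.83
G1 X3.36 Y13.81
G1 X1.10 Y9.28
G1 X2.29 Y4.36
G1 X6.36 Y1.36
G1 X11.41 Y1.67
G1 X15.07 Y5.16
G1 X15.64 Y10.18
; layer 2
G0 Z4.11
G0 X14.62 Y9.93
G1 X12.21 Y13.55
G1 X8.06 Y14.77
G1 X4.08 Y13.04
G1 X2.15 Y9.16
G1 X3.17 Y4.95
G1 X6.66 Y2.38
G1 X10.98 Y2.64
G1 X14.13 Y5.63
G1 X14.62 Y9.93
; layer 3
G0 Z6.17
G0 X13.59 Y9.69
G1 X11.59 Y12.70
G1 X8.12 Y13.72
G1 X4.81 Y12.27
G1 X3.20 Y9.04
G1 X4.05 Y5.53
G1 X6.96 Y3.39
G1 X10.56 Y3.61
G1 X13.18 Y6.10
G1 X13.59 Y9.69
; layer 4
G0 Z8.22
G0 X12.56 Y9.44
G1 X10.96 Y11.85
G1 X8.19 Y12.66
G1 X5.54 Y11.51
G1 X4.25 Y8.93
G1 X4.93 Y6.11
G1 X7.25 Y4.40
G1 X10.14 Y4.57
G1 X12.23 Y6.57
G1 X12.56 Y9.44
; layer 5
G0 Z10.28
G0 X11.53 Y9.19
G1 X10.33 Y11.00
G1 X8.25 Y11.61
G1 X6.27 Y10.75
G1 X5.30 Y8.81
G1 X5.81 Y6.70
G1 X7.55 Y5.41
G1 X9.72 Y5.54
G1 X11.29 Y7.04
G1 X11.53 Y9.19
; layer 6
G0 Z12.34
G0 X10.50 Y8.95
G1 X9.71 Y10.15
G1 X8.32 Y10.56
G1 X6.99 Y9.98
G1 X6.35 Y8.69
G1 X6.69 Y7.28
G1 X7.85 Y6.42
G1 X9.29 Y6.51
G1 X10.34 Y7.51
G1 X10.50 Y8.95
; layer 7
G0 Z14.39
G0 X9.48 Y8.70
G1 X9.08 Y9.30
G1 X8.38 Y9.50
G1 X7.72 Y9.21
G1 X7.40 Y8.57
G1 X7.57 Y7.87
G1 X8.15 Y7.44
G1 X8.87 Y7.48
G1 X9.40 Y7.98
G1 X9.48 Y8.70
M2 ; end

The solid is a regular 9-sided pyramid, base circumscribed radius ≈ 8.45 mm, apex at z ≈ 16.4 mm. Slicing at Δz = 2.06 mm — 8 equal slices spanning the solid's height, so layer i sits at z = i·h/8 — gives 7 non-empty perimeters. Each is a 9-segment closed polygon; G0 lifts to the layer z and rapids to the start vertex, then G1 traces the edges. The cross-section shrinks linearly with z (the slice at the apex is degenerate and omitted).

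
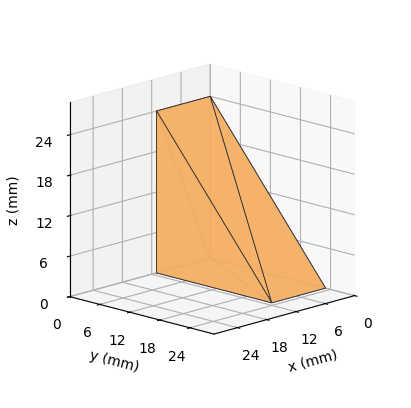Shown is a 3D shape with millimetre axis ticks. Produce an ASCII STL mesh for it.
Reading the render: the shape is a wedge (ramp): 11 × 23 mm base, rising to 24 mm along the y=0 edge and sloping linearly to z=0 at y=23 (dimensions read to the nearest mm from the axis ticks). For the STL, each face is triangulated and given an outward normal.

solid part
  facet normal 0.0000 0.0000 -1.0000
    outer loop
      vertex 11.000 23.000 0.000
      vertex 11.000 0.000 0.000
      vertex 0.000 0.000 0.000
    endloop
  endfacet
  facet normal 0.0000 0.0000 -1.0000
    outer loop
      vertex 0.000 23.000 0.000
      vertex 11.000 23.000 0.000
      vertex 0.000 0.000 0.000
    endloop
  endfacet
  facet normal 0.0000 -1.0000 0.0000
    outer loop
      vertex 0.000 0.000 0.000
      vertex 11.000 0.000 0.000
      vertex 11.000 0.000 24.000
    endloop
  endfacet
  facet normal 0.0000 -1.0000 0.0000
    outer loop
      vertex 0.000 0.000 0.000
      vertex 11.000 0.000 24.000
      vertex 0.000 0.000 24.000
    endloop
  endfacet
  facet normal 0.0000 0.7220 0.6919
    outer loop
      vertex 0.000 0.000 24.000
      vertex 11.000 0.000 24.000
      vertex 11.000 23.000 0.000
    endloop
  endfacet
  facet normal 0.0000 0.7220 0.6919
    outer loop
      vertex 0.000 0.000 24.000
      vertex 11.000 23.000 0.000
      vertex 0.000 23.000 0.000
    endloop
  endfacet
  facet normal -1.0000 0.0000 0.0000
    outer loop
      vertex 0.000 0.000 24.000
      vertex 0.000 23.000 0.000
      vertex 0.000 0.000 0.000
    endloop
  endfacet
  facet normal 1.0000 0.0000 0.0000
    outer loop
      vertex 11.000 0.000 0.000
      vertex 11.000 23.000 0.000
      vertex 11.000 0.000 24.000
    endloop
  endfacet
endsolid part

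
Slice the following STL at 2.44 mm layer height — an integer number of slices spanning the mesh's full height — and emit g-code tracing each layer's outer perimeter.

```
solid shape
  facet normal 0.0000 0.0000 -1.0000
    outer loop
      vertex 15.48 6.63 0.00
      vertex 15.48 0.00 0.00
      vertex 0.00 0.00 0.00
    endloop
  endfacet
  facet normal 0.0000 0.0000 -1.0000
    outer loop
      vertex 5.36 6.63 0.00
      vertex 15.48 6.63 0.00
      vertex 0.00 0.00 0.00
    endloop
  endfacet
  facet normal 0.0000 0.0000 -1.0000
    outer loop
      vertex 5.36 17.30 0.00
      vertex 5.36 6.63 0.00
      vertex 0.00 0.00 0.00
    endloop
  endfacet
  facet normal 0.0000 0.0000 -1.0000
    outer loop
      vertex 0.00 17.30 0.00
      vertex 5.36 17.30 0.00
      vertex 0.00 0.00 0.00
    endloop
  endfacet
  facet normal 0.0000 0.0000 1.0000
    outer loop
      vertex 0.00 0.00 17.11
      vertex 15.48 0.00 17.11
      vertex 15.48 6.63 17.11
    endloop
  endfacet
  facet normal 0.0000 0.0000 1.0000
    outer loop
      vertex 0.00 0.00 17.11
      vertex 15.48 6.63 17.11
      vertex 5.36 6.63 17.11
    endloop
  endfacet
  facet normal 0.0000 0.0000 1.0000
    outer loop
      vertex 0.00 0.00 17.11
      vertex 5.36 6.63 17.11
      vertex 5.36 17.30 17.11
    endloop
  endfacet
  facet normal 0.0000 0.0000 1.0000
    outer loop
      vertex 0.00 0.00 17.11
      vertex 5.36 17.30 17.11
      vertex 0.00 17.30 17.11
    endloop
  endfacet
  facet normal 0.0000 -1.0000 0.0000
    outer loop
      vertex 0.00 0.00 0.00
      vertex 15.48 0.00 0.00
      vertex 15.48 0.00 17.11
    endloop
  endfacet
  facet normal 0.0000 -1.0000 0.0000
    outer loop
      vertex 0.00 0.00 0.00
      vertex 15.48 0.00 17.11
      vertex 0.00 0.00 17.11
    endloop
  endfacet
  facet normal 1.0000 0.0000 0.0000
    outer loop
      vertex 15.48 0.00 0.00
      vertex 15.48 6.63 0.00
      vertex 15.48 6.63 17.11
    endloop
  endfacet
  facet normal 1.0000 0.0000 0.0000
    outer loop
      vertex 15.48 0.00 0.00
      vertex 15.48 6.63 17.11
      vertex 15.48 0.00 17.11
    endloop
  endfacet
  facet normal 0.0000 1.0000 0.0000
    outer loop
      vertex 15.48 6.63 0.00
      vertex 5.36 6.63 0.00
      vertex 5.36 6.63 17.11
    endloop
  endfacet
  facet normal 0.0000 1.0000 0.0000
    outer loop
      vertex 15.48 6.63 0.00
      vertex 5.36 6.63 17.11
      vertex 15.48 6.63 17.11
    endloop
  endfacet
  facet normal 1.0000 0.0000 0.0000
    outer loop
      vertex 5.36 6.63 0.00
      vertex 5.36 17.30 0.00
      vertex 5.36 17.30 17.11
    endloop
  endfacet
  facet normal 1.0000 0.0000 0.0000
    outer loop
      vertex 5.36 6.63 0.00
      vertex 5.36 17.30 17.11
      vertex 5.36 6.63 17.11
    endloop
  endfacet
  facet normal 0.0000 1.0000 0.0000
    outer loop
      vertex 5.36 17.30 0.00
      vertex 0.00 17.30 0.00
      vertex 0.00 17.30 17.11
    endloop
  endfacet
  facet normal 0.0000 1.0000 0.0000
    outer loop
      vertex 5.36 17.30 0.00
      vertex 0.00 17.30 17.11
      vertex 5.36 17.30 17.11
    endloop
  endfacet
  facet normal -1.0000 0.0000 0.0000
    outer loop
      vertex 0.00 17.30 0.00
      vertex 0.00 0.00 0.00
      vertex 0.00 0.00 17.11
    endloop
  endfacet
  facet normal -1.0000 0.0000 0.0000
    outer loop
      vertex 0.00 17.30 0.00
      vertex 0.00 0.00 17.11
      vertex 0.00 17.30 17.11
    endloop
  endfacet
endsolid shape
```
; perimeter-only toolpath
G21 ; units = mm
G90 ; absolute positioning
G28 ; home
; layer 1
G0 Z2.44
G0 X0.00 Y0.00
G1 X15.48 Y0.00
G1 X15.48 Y6.63
G1 X5.36 Y6.63
G1 X5.36 Y17.30
G1 X0.00 Y17.30
G1 X0.00 Y0.00
; layer 2
G0 Z4.89
G0 X0.00 Y0.00
G1 X15.48 Y0.00
G1 X15.48 Y6.63
G1 X5.36 Y6.63
G1 X5.36 Y17.30
G1 X0.00 Y17.30
G1 X0.00 Y0.00
; layer 3
G0 Z7.33
G0 X0.00 Y0.00
G1 X15.48 Y0.00
G1 X15.48 Y6.63
G1 X5.36 Y6.63
G1 X5.36 Y17.30
G1 X0.00 Y17.30
G1 X0.00 Y0.00
; layer 4
G0 Z9.78
G0 X0.00 Y0.00
G1 X15.48 Y0.00
G1 X15.48 Y6.63
G1 X5.36 Y6.63
G1 X5.36 Y17.30
G1 X0.00 Y17.30
G1 X0.00 Y0.00
; layer 5
G0 Z12.22
G0 X0.00 Y0.00
G1 X15.48 Y0.00
G1 X15.48 Y6.63
G1 X5.36 Y6.63
G1 X5.36 Y17.30
G1 X0.00 Y17.30
G1 X0.00 Y0.00
; layer 6
G0 Z14.67
G0 X0.00 Y0.00
G1 X15.48 Y0.00
G1 X15.48 Y6.63
G1 X5.36 Y6.63
G1 X5.36 Y17.30
G1 X0.00 Y17.30
G1 X0.00 Y0.00
; layer 7
G0 Z17.11
G0 X0.00 Y0.00
G1 X15.48 Y0.00
G1 X15.48 Y6.63
G1 X5.36 Y6.63
G1 X5.36 Y17.30
G1 X0.00 Y17.30
G1 X0.00 Y0.00
M2 ; end

The solid is an L-shaped prism: outer 15.5 × 17.3 mm, arm thicknesses ≈ 6.63 mm (horizontal) and 5.36 mm (vertical), extruded 17.1 mm in z. Slicing at Δz = 2.44 mm — 7 equal slices spanning the solid's height, so layer i sits at z = i·h/7 — gives 7 non-empty perimeters. Each is a 6-segment closed polygon; G0 lifts to the layer z and rapids to the start vertex, then G1 traces the edges.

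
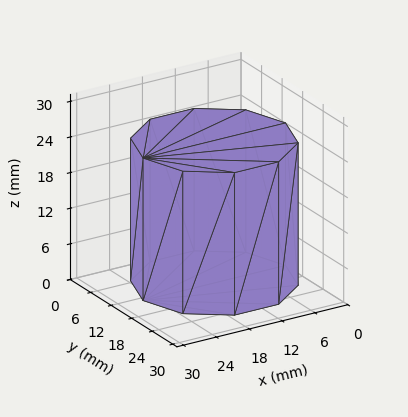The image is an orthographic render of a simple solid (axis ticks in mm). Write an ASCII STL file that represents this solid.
Reading the render: the shape is a regular 10-sided prism (a cylinder approximated with 10 flat sides), circumscribed radius ≈ 13 mm, height ≈ 24 mm (dimensions read to the nearest mm from the axis ticks). For the STL, each face is triangulated and given an outward normal.

solid part
  facet normal 0.0000 0.0000 -1.0000
    outer loop
      vertex 17.02 25.36 0.00
      vertex 23.52 20.64 0.00
      vertex 26.00 13.00 0.00
    endloop
  endfacet
  facet normal 0.0000 0.0000 -1.0000
    outer loop
      vertex 8.98 25.36 0.00
      vertex 17.02 25.36 0.00
      vertex 26.00 13.00 0.00
    endloop
  endfacet
  facet normal 0.0000 0.0000 -1.0000
    outer loop
      vertex 2.48 20.64 0.00
      vertex 8.98 25.36 0.00
      vertex 26.00 13.00 0.00
    endloop
  endfacet
  facet normal 0.0000 0.0000 -1.0000
    outer loop
      vertex 0.00 13.00 0.00
      vertex 2.48 20.64 0.00
      vertex 26.00 13.00 0.00
    endloop
  endfacet
  facet normal 0.0000 0.0000 -1.0000
    outer loop
      vertex 2.48 5.36 0.00
      vertex 0.00 13.00 0.00
      vertex 26.00 13.00 0.00
    endloop
  endfacet
  facet normal 0.0000 0.0000 -1.0000
    outer loop
      vertex 8.98 0.64 0.00
      vertex 2.48 5.36 0.00
      vertex 26.00 13.00 0.00
    endloop
  endfacet
  facet normal 0.0000 0.0000 -1.0000
    outer loop
      vertex 17.02 0.64 0.00
      vertex 8.98 0.64 0.00
      vertex 26.00 13.00 0.00
    endloop
  endfacet
  facet normal 0.0000 0.0000 -1.0000
    outer loop
      vertex 23.52 5.36 0.00
      vertex 17.02 0.64 0.00
      vertex 26.00 13.00 0.00
    endloop
  endfacet
  facet normal 0.0000 0.0000 1.0000
    outer loop
      vertex 26.00 13.00 24.00
      vertex 23.52 20.64 24.00
      vertex 17.02 25.36 24.00
    endloop
  endfacet
  facet normal 0.0000 0.0000 1.0000
    outer loop
      vertex 26.00 13.00 24.00
      vertex 17.02 25.36 24.00
      vertex 8.98 25.36 24.00
    endloop
  endfacet
  facet normal 0.0000 0.0000 1.0000
    outer loop
      vertex 26.00 13.00 24.00
      vertex 8.98 25.36 24.00
      vertex 2.48 20.64 24.00
    endloop
  endfacet
  facet normal 0.0000 0.0000 1.0000
    outer loop
      vertex 26.00 13.00 24.00
      vertex 2.48 20.64 24.00
      vertex 0.00 13.00 24.00
    endloop
  endfacet
  facet normal 0.0000 0.0000 1.0000
    outer loop
      vertex 26.00 13.00 24.00
      vertex 0.00 13.00 24.00
      vertex 2.48 5.36 24.00
    endloop
  endfacet
  facet normal 0.0000 0.0000 1.0000
    outer loop
      vertex 26.00 13.00 24.00
      vertex 2.48 5.36 24.00
      vertex 8.98 0.64 24.00
    endloop
  endfacet
  facet normal 0.0000 0.0000 1.0000
    outer loop
      vertex 26.00 13.00 24.00
      vertex 8.98 0.64 24.00
      vertex 17.02 0.64 24.00
    endloop
  endfacet
  facet normal 0.0000 0.0000 1.0000
    outer loop
      vertex 26.00 13.00 24.00
      vertex 17.02 0.64 24.00
      vertex 23.52 5.36 24.00
    endloop
  endfacet
  facet normal 0.9511 0.3087 0.0000
    outer loop
      vertex 26.00 13.00 0.00
      vertex 23.52 20.64 0.00
      vertex 23.52 20.64 24.00
    endloop
  endfacet
  facet normal 0.9511 0.3087 0.0000
    outer loop
      vertex 26.00 13.00 0.00
      vertex 23.52 20.64 24.00
      vertex 26.00 13.00 24.00
    endloop
  endfacet
  facet normal 0.5876 0.8092 0.0000
    outer loop
      vertex 23.52 20.64 0.00
      vertex 17.02 25.36 0.00
      vertex 17.02 25.36 24.00
    endloop
  endfacet
  facet normal 0.5876 0.8092 0.0000
    outer loop
      vertex 23.52 20.64 0.00
      vertex 17.02 25.36 24.00
      vertex 23.52 20.64 24.00
    endloop
  endfacet
  facet normal 0.0000 1.0000 0.0000
    outer loop
      vertex 17.02 25.36 0.00
      vertex 8.98 25.36 0.00
      vertex 8.98 25.36 24.00
    endloop
  endfacet
  facet normal 0.0000 1.0000 0.0000
    outer loop
      vertex 17.02 25.36 0.00
      vertex 8.98 25.36 24.00
      vertex 17.02 25.36 24.00
    endloop
  endfacet
  facet normal -0.5876 0.8092 0.0000
    outer loop
      vertex 8.98 25.36 0.00
      vertex 2.48 20.64 0.00
      vertex 2.48 20.64 24.00
    endloop
  endfacet
  facet normal -0.5876 0.8092 0.0000
    outer loop
      vertex 8.98 25.36 0.00
      vertex 2.48 20.64 24.00
      vertex 8.98 25.36 24.00
    endloop
  endfacet
  facet normal -0.9511 0.3087 0.0000
    outer loop
      vertex 2.48 20.64 0.00
      vertex 0.00 13.00 0.00
      vertex 0.00 13.00 24.00
    endloop
  endfacet
  facet normal -0.9511 0.3087 0.0000
    outer loop
      vertex 2.48 20.64 0.00
      vertex 0.00 13.00 24.00
      vertex 2.48 20.64 24.00
    endloop
  endfacet
  facet normal -0.9511 -0.3087 0.0000
    outer loop
      vertex 0.00 13.00 0.00
      vertex 2.48 5.36 0.00
      vertex 2.48 5.36 24.00
    endloop
  endfacet
  facet normal -0.9511 -0.3087 0.0000
    outer loop
      vertex 0.00 13.00 0.00
      vertex 2.48 5.36 24.00
      vertex 0.00 13.00 24.00
    endloop
  endfacet
  facet normal -0.5876 -0.8092 0.0000
    outer loop
      vertex 2.48 5.36 0.00
      vertex 8.98 0.64 0.00
      vertex 8.98 0.64 24.00
    endloop
  endfacet
  facet normal -0.5876 -0.8092 0.0000
    outer loop
      vertex 2.48 5.36 0.00
      vertex 8.98 0.64 24.00
      vertex 2.48 5.36 24.00
    endloop
  endfacet
  facet normal 0.0000 -1.0000 0.0000
    outer loop
      vertex 8.98 0.64 0.00
      vertex 17.02 0.64 0.00
      vertex 17.02 0.64 24.00
    endloop
  endfacet
  facet normal 0.0000 -1.0000 0.0000
    outer loop
      vertex 8.98 0.64 0.00
      vertex 17.02 0.64 24.00
      vertex 8.98 0.64 24.00
    endloop
  endfacet
  facet normal 0.5876 -0.8092 0.0000
    outer loop
      vertex 17.02 0.64 0.00
      vertex 23.52 5.36 0.00
      vertex 23.52 5.36 24.00
    endloop
  endfacet
  facet normal 0.5876 -0.8092 0.0000
    outer loop
      vertex 17.02 0.64 0.00
      vertex 23.52 5.36 24.00
      vertex 17.02 0.64 24.00
    endloop
  endfacet
  facet normal 0.9511 -0.3087 0.0000
    outer loop
      vertex 23.52 5.36 0.00
      vertex 26.00 13.00 0.00
      vertex 26.00 13.00 24.00
    endloop
  endfacet
  facet normal 0.9511 -0.3087 0.0000
    outer loop
      vertex 23.52 5.36 0.00
      vertex 26.00 13.00 24.00
      vertex 23.52 5.36 24.00
    endloop
  endfacet
endsolid part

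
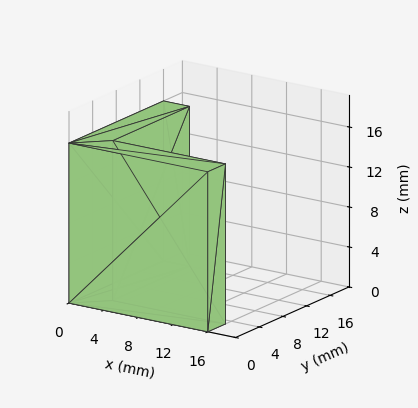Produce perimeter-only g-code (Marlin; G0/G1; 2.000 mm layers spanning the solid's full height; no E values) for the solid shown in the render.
Reading the render: the shape is an L-shaped prism: outer 16 × 16 mm, arm thicknesses ≈ 3 mm (horizontal) and 3 mm (vertical), extruded 16 mm in z (dimensions read to the nearest mm from the axis ticks). For the g-code, the solid's height is divided into equal slices at the stated Δz and each level perimeter traced with G1 moves after a G0 lift.

; perimeter-only toolpath
G21 ; units = mm
G90 ; absolute positioning
G28 ; home
; layer 1
G0 Z2.000
G0 X0.000 Y0.000
G1 X16.000 Y0.000
G1 X16.000 Y3.000
G1 X3.000 Y3.000
G1 X3.000 Y16.000
G1 X0.000 Y16.000
G1 X0.000 Y0.000
; layer 2
G0 Z4.000
G0 X0.000 Y0.000
G1 X16.000 Y0.000
G1 X16.000 Y3.000
G1 X3.000 Y3.000
G1 X3.000 Y16.000
G1 X0.000 Y16.000
G1 X0.000 Y0.000
; layer 3
G0 Z6.000
G0 X0.000 Y0.000
G1 X16.000 Y0.000
G1 X16.000 Y3.000
G1 X3.000 Y3.000
G1 X3.000 Y16.000
G1 X0.000 Y16.000
G1 X0.000 Y0.000
; layer 4
G0 Z8.000
G0 X0.000 Y0.000
G1 X16.000 Y0.000
G1 X16.000 Y3.000
G1 X3.000 Y3.000
G1 X3.000 Y16.000
G1 X0.000 Y16.000
G1 X0.000 Y0.000
; layer 5
G0 Z10.000
G0 X0.000 Y0.000
G1 X16.000 Y0.000
G1 X16.000 Y3.000
G1 X3.000 Y3.000
G1 X3.000 Y16.000
G1 X0.000 Y16.000
G1 X0.000 Y0.000
; layer 6
G0 Z12.000
G0 X0.000 Y0.000
G1 X16.000 Y0.000
G1 X16.000 Y3.000
G1 X3.000 Y3.000
G1 X3.000 Y16.000
G1 X0.000 Y16.000
G1 X0.000 Y0.000
; layer 7
G0 Z14.000
G0 X0.000 Y0.000
G1 X16.000 Y0.000
G1 X16.000 Y3.000
G1 X3.000 Y3.000
G1 X3.000 Y16.000
G1 X0.000 Y16.000
G1 X0.000 Y0.000
; layer 8
G0 Z16.000
G0 X0.000 Y0.000
G1 X16.000 Y0.000
G1 X16.000 Y3.000
G1 X3.000 Y3.000
G1 X3.000 Y16.000
G1 X0.000 Y16.000
G1 X0.000 Y0.000
M2 ; end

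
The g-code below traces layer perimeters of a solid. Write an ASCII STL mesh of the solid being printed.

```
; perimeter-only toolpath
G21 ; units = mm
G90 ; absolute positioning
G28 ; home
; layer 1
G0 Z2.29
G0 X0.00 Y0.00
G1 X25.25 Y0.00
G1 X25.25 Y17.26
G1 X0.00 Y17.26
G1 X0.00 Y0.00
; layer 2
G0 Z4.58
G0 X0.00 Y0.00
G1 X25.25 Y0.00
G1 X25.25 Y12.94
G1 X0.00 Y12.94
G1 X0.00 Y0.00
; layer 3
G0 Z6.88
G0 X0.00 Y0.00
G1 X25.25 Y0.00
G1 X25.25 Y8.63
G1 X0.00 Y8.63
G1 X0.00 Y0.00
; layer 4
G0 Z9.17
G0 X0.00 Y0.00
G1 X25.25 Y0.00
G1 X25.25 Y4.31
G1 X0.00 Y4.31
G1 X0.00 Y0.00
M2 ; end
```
solid part
  facet normal 0.0000 0.0000 -1.0000
    outer loop
      vertex 25.25 21.57 0.00
      vertex 25.25 0.00 0.00
      vertex 0.00 0.00 0.00
    endloop
  endfacet
  facet normal 0.0000 0.0000 -1.0000
    outer loop
      vertex 0.00 21.57 0.00
      vertex 25.25 21.57 0.00
      vertex 0.00 0.00 0.00
    endloop
  endfacet
  facet normal 0.0000 -1.0000 0.0000
    outer loop
      vertex 0.00 0.00 0.00
      vertex 25.25 0.00 0.00
      vertex 25.25 0.00 11.46
    endloop
  endfacet
  facet normal 0.0000 -1.0000 0.0000
    outer loop
      vertex 0.00 0.00 0.00
      vertex 25.25 0.00 11.46
      vertex 0.00 0.00 11.46
    endloop
  endfacet
  facet normal 0.0000 0.4692 0.8831
    outer loop
      vertex 0.00 0.00 11.46
      vertex 25.25 0.00 11.46
      vertex 25.25 21.57 0.00
    endloop
  endfacet
  facet normal 0.0000 0.4692 0.8831
    outer loop
      vertex 0.00 0.00 11.46
      vertex 25.25 21.57 0.00
      vertex 0.00 21.57 0.00
    endloop
  endfacet
  facet normal -1.0000 0.0000 0.0000
    outer loop
      vertex 0.00 0.00 11.46
      vertex 0.00 21.57 0.00
      vertex 0.00 0.00 0.00
    endloop
  endfacet
  facet normal 1.0000 0.0000 0.0000
    outer loop
      vertex 25.25 0.00 0.00
      vertex 25.25 21.57 0.00
      vertex 25.25 0.00 11.46
    endloop
  endfacet
endsolid part

The G0 Z moves step by Δz≈2.29 mm. The G1 loops shrink linearly with z, so the solid tapers from its base footprint up to z≈11.5. Closing with a flat bottom cap and the tapered top and triangulating gives 8 facets — a wedge (ramp): 25.2 × 21.6 mm base, rising to 11.5 mm along the y=0 edge and sloping linearly to z=0 at y=21.6.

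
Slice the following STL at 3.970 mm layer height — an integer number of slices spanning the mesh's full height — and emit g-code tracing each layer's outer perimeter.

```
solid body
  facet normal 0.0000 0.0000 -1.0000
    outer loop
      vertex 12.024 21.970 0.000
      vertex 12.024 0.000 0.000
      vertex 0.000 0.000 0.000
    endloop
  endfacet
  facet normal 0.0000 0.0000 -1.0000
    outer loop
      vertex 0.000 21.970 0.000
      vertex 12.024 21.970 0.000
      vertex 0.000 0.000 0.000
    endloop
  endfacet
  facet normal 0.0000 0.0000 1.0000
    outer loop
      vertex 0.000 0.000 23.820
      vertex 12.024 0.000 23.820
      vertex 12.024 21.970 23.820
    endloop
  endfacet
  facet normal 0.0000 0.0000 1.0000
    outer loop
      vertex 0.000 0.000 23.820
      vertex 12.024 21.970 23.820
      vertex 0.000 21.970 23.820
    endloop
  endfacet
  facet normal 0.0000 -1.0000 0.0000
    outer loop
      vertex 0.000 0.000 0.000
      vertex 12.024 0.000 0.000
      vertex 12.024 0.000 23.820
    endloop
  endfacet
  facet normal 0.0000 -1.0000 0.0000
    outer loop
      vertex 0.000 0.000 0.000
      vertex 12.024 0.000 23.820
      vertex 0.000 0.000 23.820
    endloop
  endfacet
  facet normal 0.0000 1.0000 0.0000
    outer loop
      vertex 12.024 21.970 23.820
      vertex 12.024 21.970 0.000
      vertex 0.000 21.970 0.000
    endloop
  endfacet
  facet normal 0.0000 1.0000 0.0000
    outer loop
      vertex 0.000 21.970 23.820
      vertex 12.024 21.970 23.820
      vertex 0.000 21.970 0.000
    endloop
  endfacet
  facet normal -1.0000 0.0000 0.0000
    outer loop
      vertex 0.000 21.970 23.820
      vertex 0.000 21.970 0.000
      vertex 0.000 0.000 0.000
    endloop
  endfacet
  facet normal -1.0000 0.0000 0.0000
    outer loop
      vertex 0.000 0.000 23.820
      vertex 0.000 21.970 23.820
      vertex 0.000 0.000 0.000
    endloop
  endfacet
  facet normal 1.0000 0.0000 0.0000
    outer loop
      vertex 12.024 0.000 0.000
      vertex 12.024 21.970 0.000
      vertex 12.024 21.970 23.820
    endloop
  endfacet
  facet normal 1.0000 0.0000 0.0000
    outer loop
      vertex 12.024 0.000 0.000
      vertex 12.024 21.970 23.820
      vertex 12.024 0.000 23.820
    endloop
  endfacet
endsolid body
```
; perimeter-only toolpath
G21 ; units = mm
G90 ; absolute positioning
G28 ; home
; layer 1
G0 Z3.970
G0 X0.000 Y0.000
G1 X12.024 Y0.000
G1 X12.024 Y21.970
G1 X0.000 Y21.970
G1 X0.000 Y0.000
; layer 2
G0 Z7.940
G0 X0.000 Y0.000
G1 X12.024 Y0.000
G1 X12.024 Y21.970
G1 X0.000 Y21.970
G1 X0.000 Y0.000
; layer 3
G0 Z11.910
G0 X0.000 Y0.000
G1 X12.024 Y0.000
G1 X12.024 Y21.970
G1 X0.000 Y21.970
G1 X0.000 Y0.000
; layer 4
G0 Z15.880
G0 X0.000 Y0.000
G1 X12.024 Y0.000
G1 X12.024 Y21.970
G1 X0.000 Y21.970
G1 X0.000 Y0.000
; layer 5
G0 Z19.850
G0 X0.000 Y0.000
G1 X12.024 Y0.000
G1 X12.024 Y21.970
G1 X0.000 Y21.970
G1 X0.000 Y0.000
; layer 6
G0 Z23.820
G0 X0.000 Y0.000
G1 X12.024 Y0.000
G1 X12.024 Y21.970
G1 X0.000 Y21.970
G1 X0.000 Y0.000
M2 ; end

The solid is a rectangular box, roughly 12 × 22 mm footprint and 23.8 mm tall. Slicing at Δz = 3.970 mm — 6 equal slices spanning the solid's height, so layer i sits at z = i·h/6 — gives 6 non-empty perimeters. Each is a 4-segment closed polygon; G0 lifts to the layer z and rapids to the start vertex, then G1 traces the edges.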